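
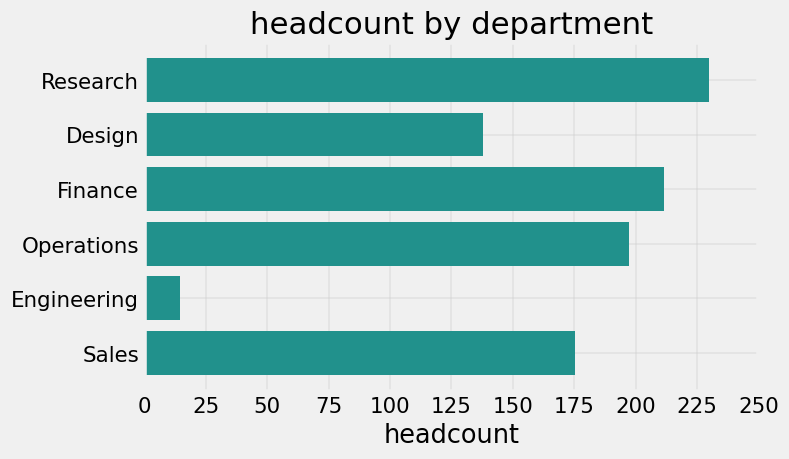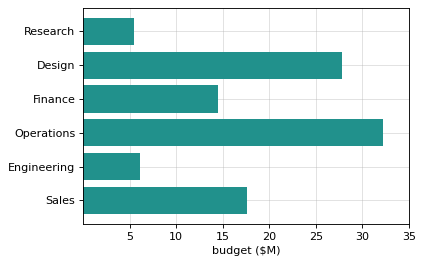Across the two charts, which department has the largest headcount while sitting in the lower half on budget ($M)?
Chart 2 median budget ($M) ≈ 15; below-median departments: Research, Finance, Engineering. Among those, Research has the highest headcount (≈ 225).

Research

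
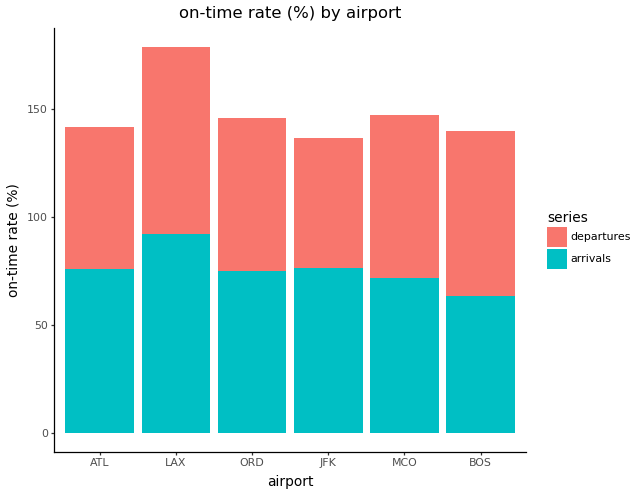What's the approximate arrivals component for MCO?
≈ 80

arrivals top ≈ 80, bottom ≈ 0; segment ≈ 80.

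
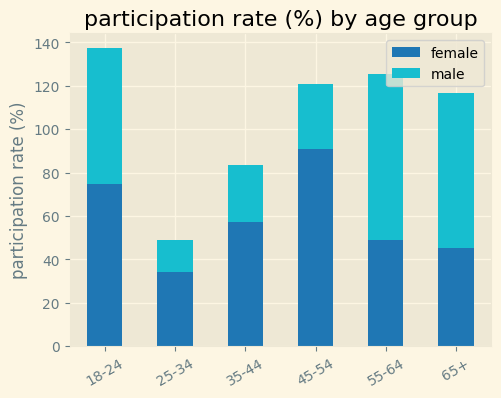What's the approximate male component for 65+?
male top ≈ 120, bottom ≈ 40; segment ≈ 80.

≈ 80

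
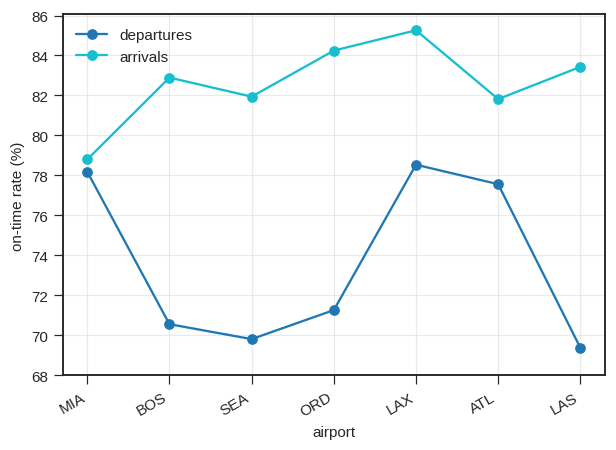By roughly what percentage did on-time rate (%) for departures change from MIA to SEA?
MIA ≈ 78, SEA ≈ 70; (70 − 78) / 78 ≈ -10.3%.

≈ -10.3%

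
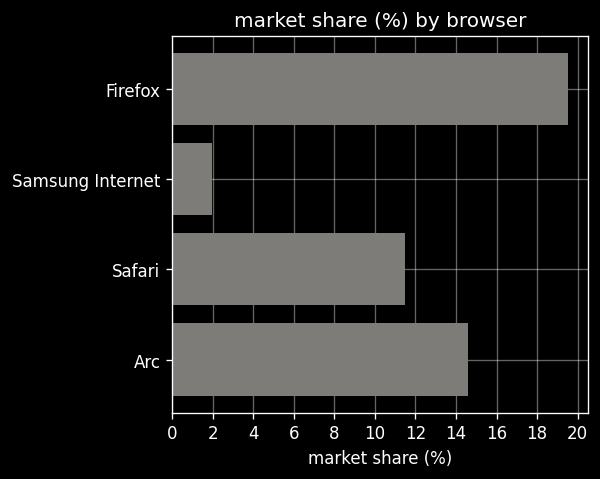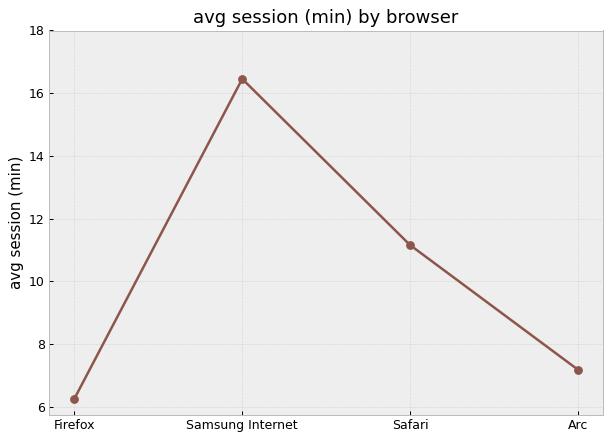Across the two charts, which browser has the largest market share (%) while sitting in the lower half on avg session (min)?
Chart 2 median avg session (min) ≈ 10; below-median browsers: Firefox, Arc. Among those, Firefox has the highest market share (%) (≈ 20).

Firefox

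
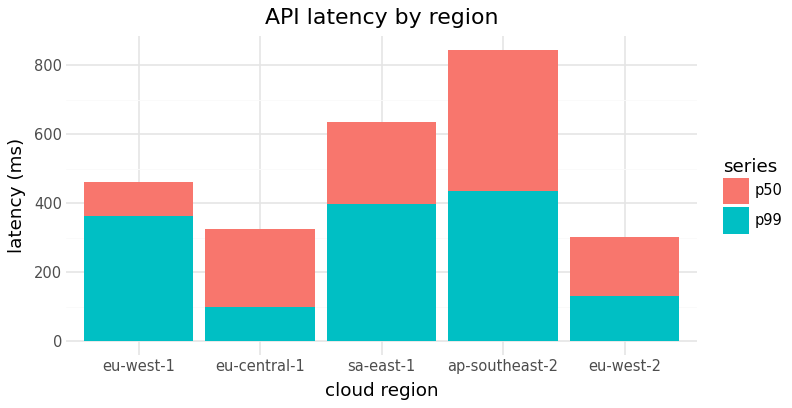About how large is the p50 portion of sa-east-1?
p50 top ≈ 600, bottom ≈ 400; segment ≈ 200.

≈ 200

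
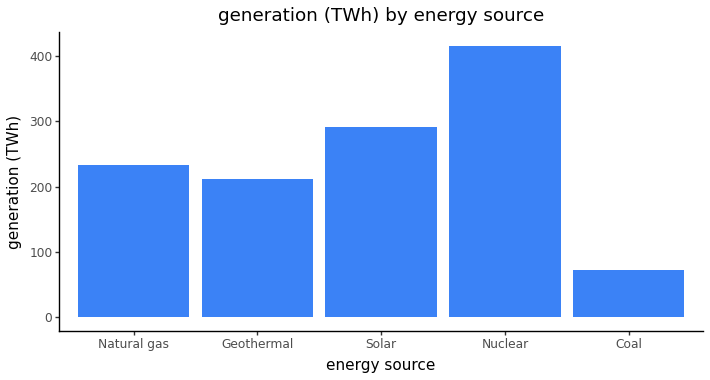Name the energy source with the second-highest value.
Solar

Top 3: Nuclear ≈ 400, Solar ≈ 300, Natural gas ≈ 250.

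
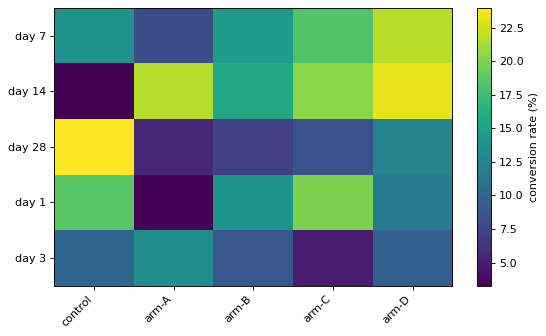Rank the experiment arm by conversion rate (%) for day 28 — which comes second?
Top 3 for day 28: control ≈ 24, arm-D ≈ 12, arm-C ≈ 8.

arm-D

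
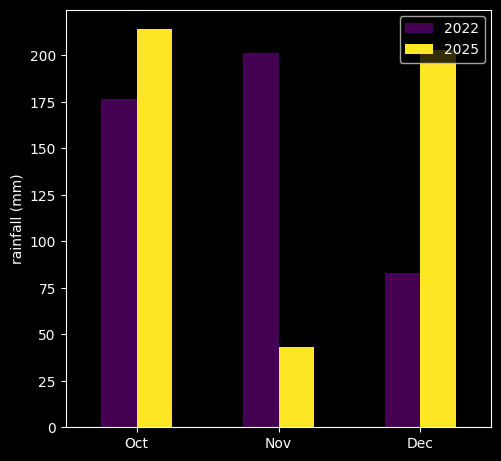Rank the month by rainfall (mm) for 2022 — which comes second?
Top 3 for 2022: Nov ≈ 200, Oct ≈ 180, Dec ≈ 80.

Oct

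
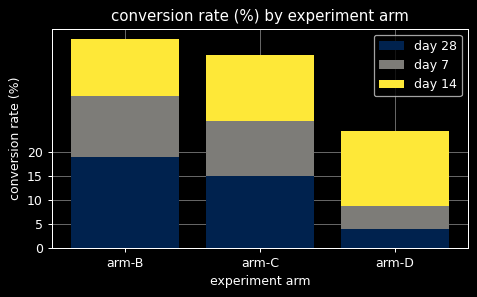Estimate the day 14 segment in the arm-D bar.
≈ 15

day 14 top ≈ 25, bottom ≈ 10; segment ≈ 15.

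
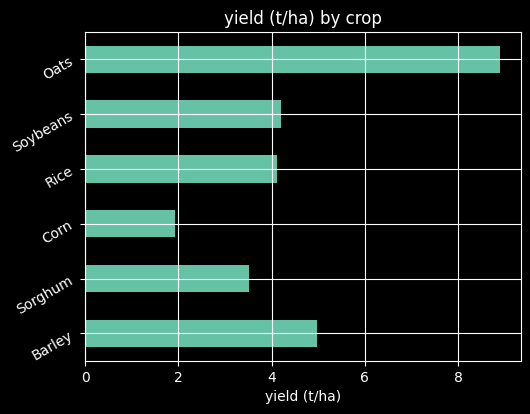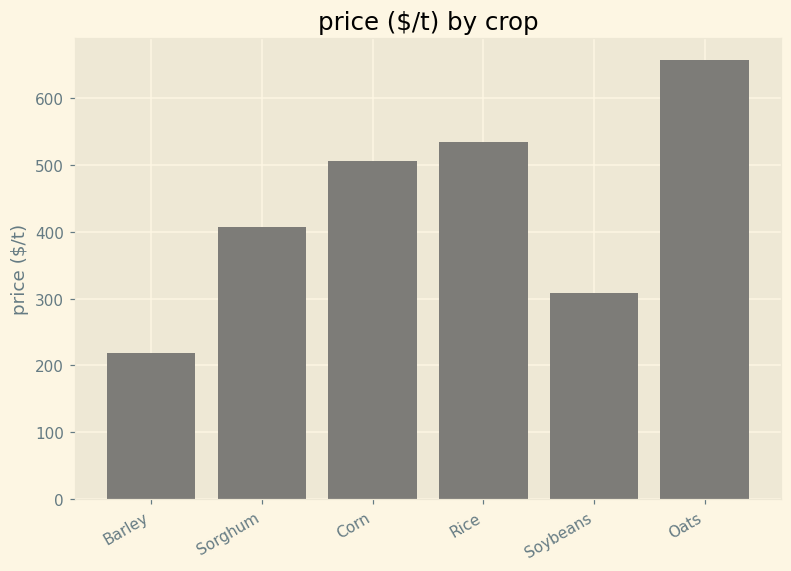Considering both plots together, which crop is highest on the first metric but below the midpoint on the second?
Chart 2 median price ($/t) ≈ 500; below-median crops: Barley, Sorghum, Soybeans. Among those, Barley has the highest yield (t/ha) (≈ 5).

Barley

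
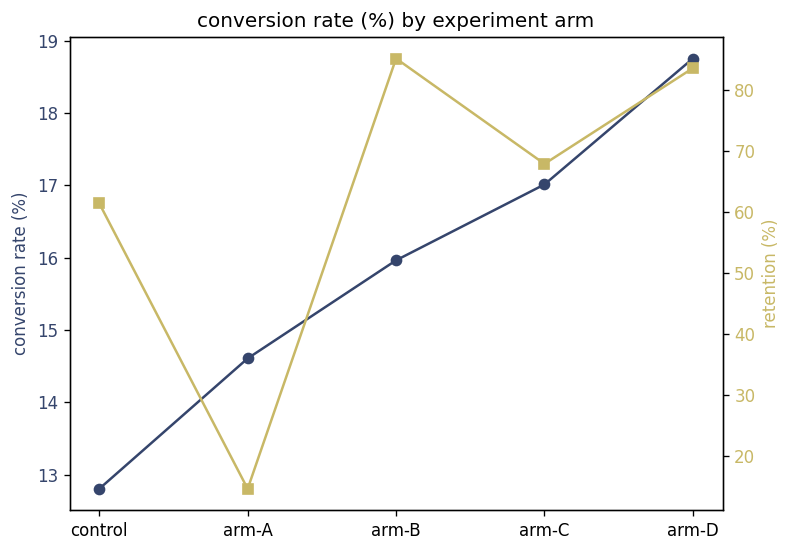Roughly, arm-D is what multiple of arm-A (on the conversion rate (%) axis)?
≈ 1.31×

arm-D ≈ 19.0, arm-A ≈ 14.5; 19.0/14.5 ≈ 1.31.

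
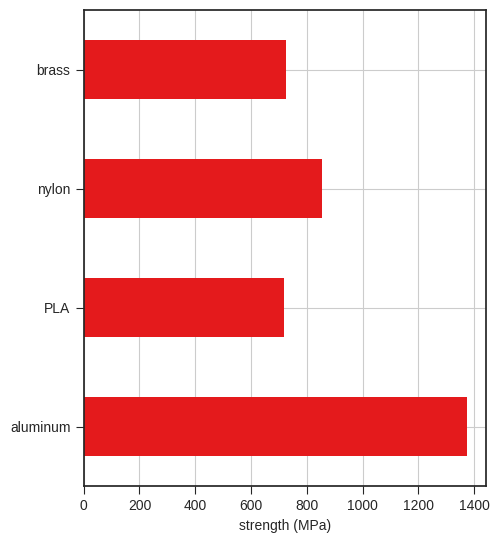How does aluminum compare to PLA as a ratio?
aluminum ≈ 1400, PLA ≈ 800; 1400/800 ≈ 1.75.

≈ 1.75×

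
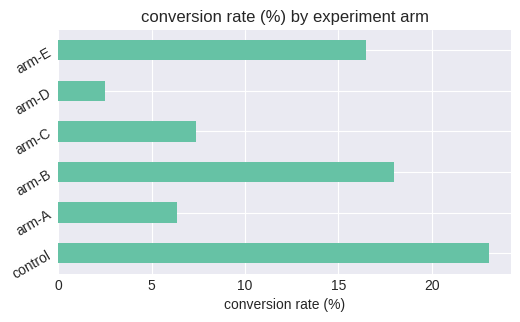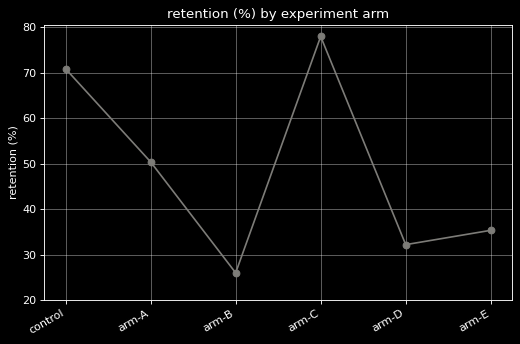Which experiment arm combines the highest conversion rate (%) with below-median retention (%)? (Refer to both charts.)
arm-B

Chart 2 median retention (%) ≈ 40; below-median experiment arms: arm-B, arm-D, arm-E. Among those, arm-B has the highest conversion rate (%) (≈ 20).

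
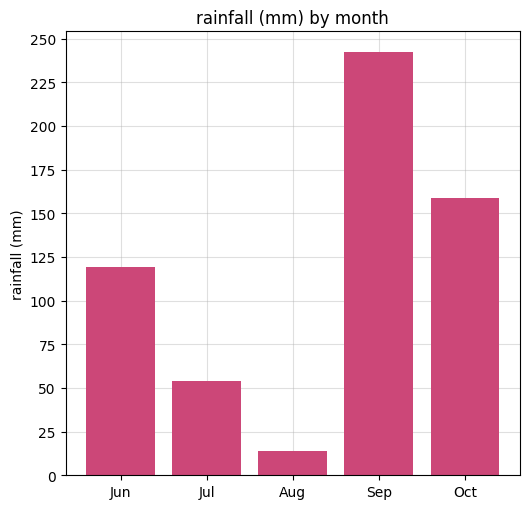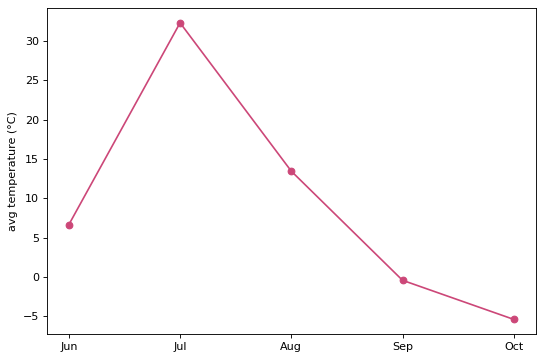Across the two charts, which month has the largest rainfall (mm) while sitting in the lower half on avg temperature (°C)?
Sep

Chart 2 median avg temperature (°C) ≈ 5; below-median months: Sep, Oct. Among those, Sep has the highest rainfall (mm) (≈ 250).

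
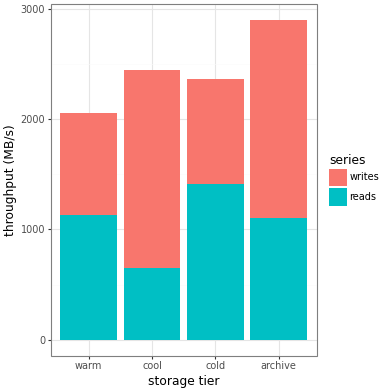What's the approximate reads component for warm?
reads top ≈ 1000, bottom ≈ 0; segment ≈ 1000.

≈ 1000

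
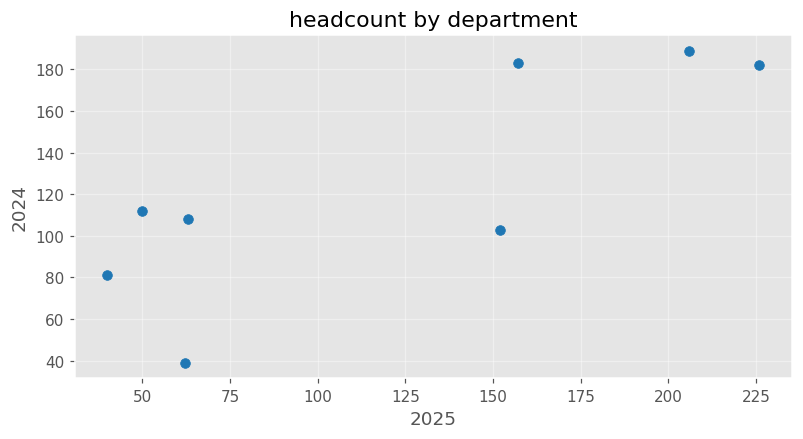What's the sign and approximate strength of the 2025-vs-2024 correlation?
Points are positively correlated; strong (|r| ≈ 0.8).

positive, strong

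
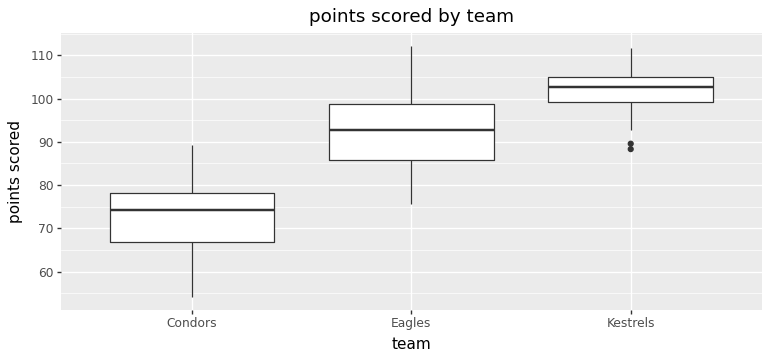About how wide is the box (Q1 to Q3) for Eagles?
Q3 ≈ 100, Q1 ≈ 85; IQR ≈ 15.

≈ 15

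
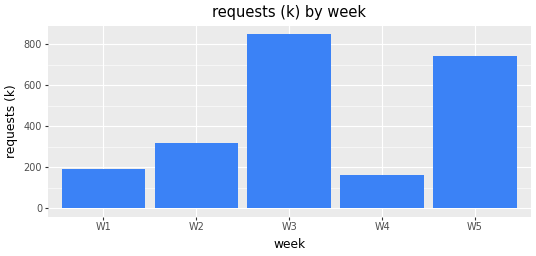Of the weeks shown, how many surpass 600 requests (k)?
2

Above 600: W3, W5.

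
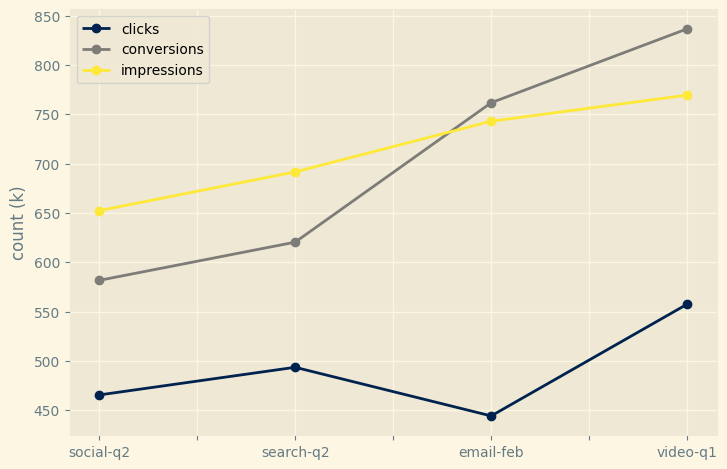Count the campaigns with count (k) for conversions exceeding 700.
Above 700: email-feb, video-q1.

2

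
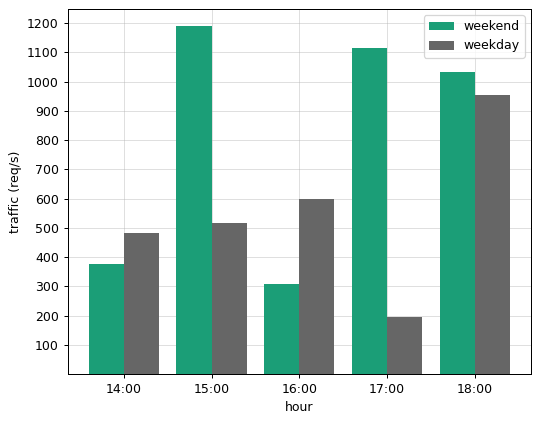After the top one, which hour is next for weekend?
17:00

Top 3 for weekend: 15:00 ≈ 1200, 17:00 ≈ 1100, 18:00 ≈ 1000.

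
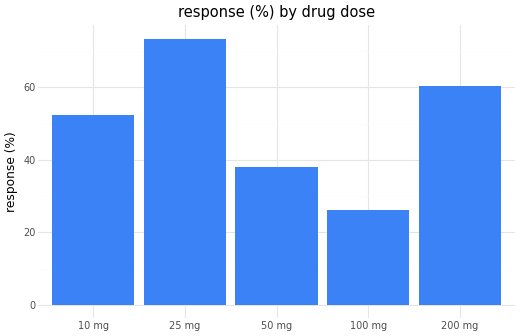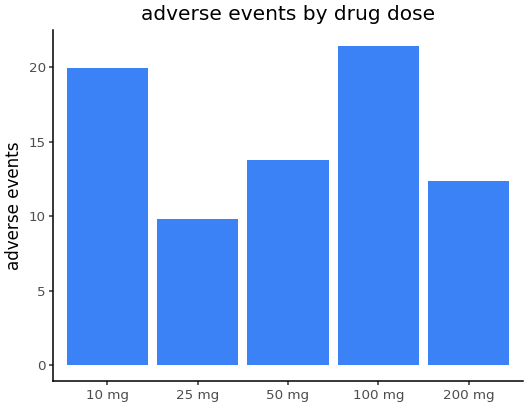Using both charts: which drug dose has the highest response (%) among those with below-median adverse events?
Chart 2 median adverse events ≈ 14; below-median drug doses: 25 mg, 200 mg. Among those, 25 mg has the highest response (%) (≈ 70).

25 mg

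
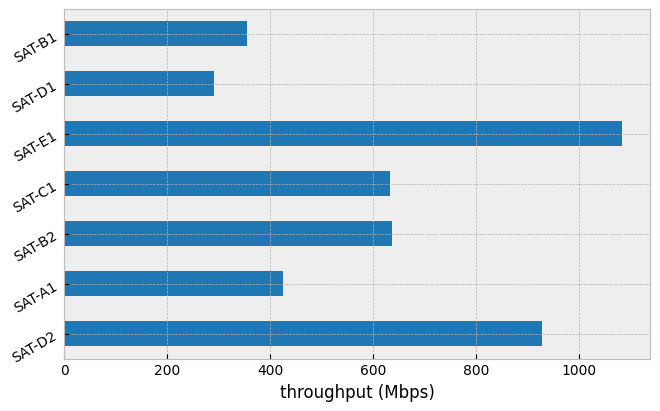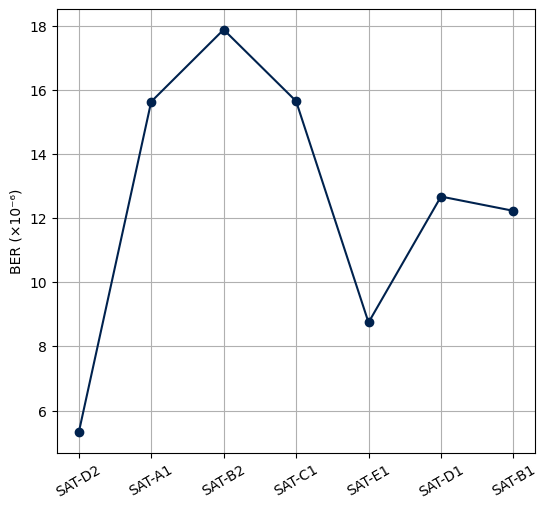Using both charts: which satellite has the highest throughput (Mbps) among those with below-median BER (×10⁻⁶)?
SAT-E1

Chart 2 median BER (×10⁻⁶) ≈ 12; below-median satellites: SAT-D2, SAT-E1, SAT-B1. Among those, SAT-E1 has the highest throughput (Mbps) (≈ 1100).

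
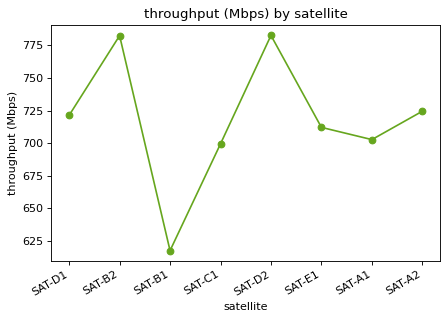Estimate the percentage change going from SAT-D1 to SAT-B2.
SAT-D1 ≈ 720, SAT-B2 ≈ 780; (780 − 720) / 720 ≈ +8.3%.

≈ +8.3%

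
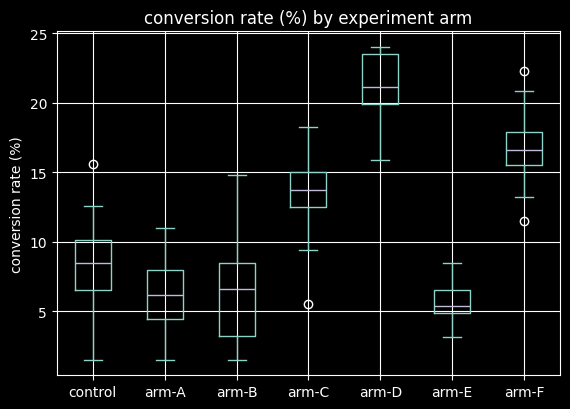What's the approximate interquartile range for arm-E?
Q3 ≈ 6, Q1 ≈ 4; IQR ≈ 2.

≈ 2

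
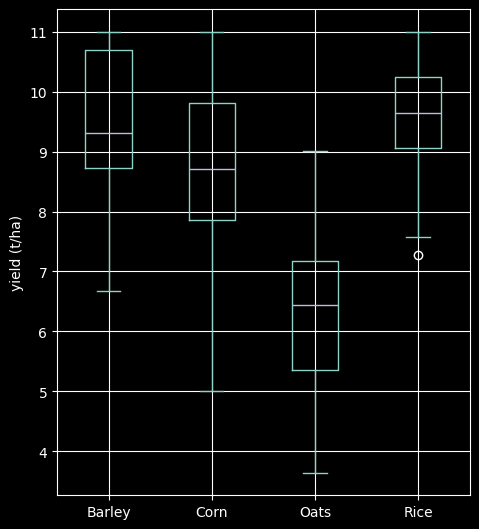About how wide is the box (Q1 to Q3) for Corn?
Q3 ≈ 10.0, Q1 ≈ 8.0; IQR ≈ 2.0.

≈ 2.0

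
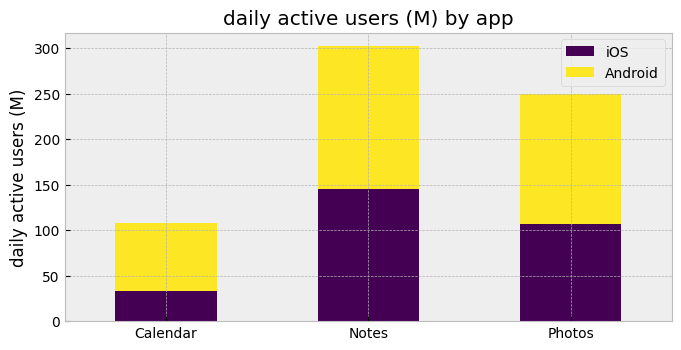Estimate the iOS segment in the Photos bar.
iOS top ≈ 100, bottom ≈ 0; segment ≈ 100.

≈ 100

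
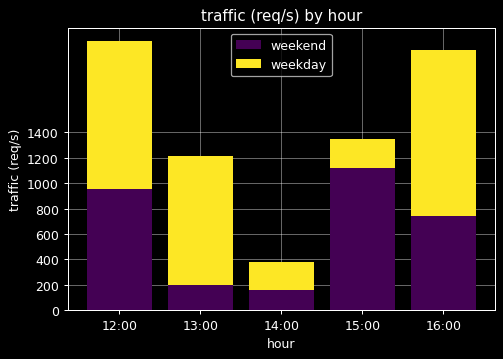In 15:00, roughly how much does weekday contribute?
≈ 200

weekday top ≈ 1400, bottom ≈ 1200; segment ≈ 200.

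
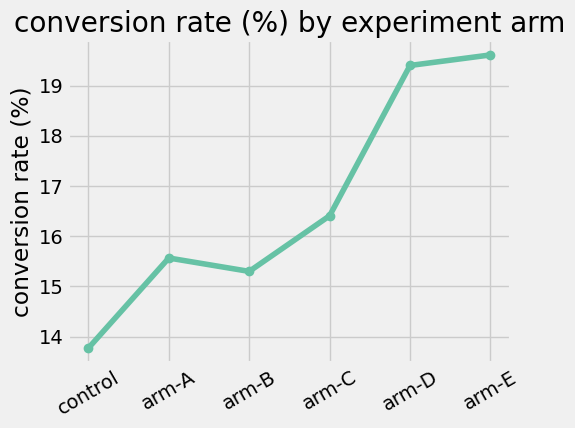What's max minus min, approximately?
Max arm-E ≈ 19.5, min control ≈ 14.0; range ≈ 5.5.

≈ 5.5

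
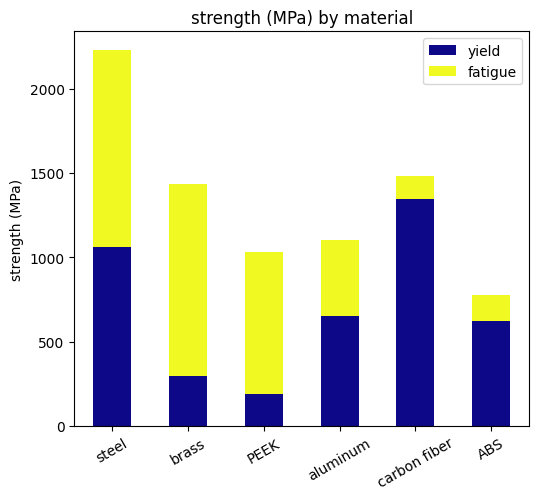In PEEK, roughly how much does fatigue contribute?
fatigue top ≈ 1000, bottom ≈ 200; segment ≈ 800.

≈ 800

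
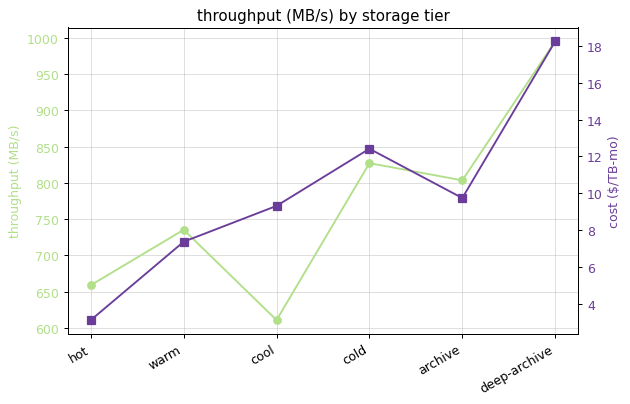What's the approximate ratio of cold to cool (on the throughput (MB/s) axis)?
≈ 1.42×

cold ≈ 850, cool ≈ 600; 850/600 ≈ 1.42.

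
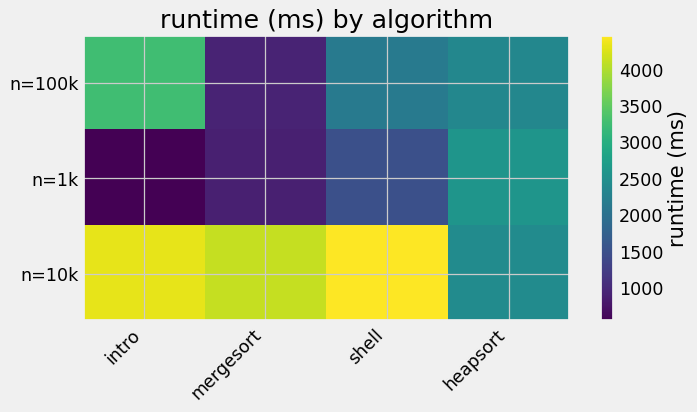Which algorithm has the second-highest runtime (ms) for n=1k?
shell

Top 3 for n=1k: heapsort ≈ 2500, shell ≈ 1500, mergesort ≈ 1000.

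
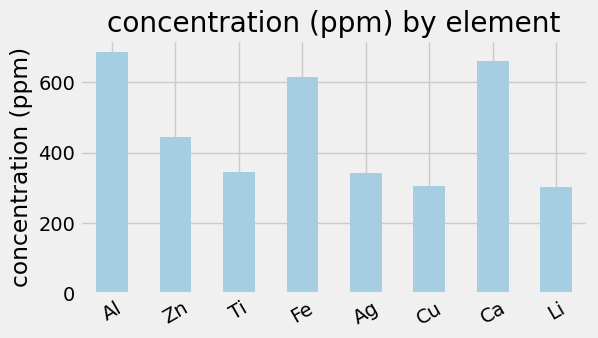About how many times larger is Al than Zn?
≈ 1.75×

Al ≈ 700, Zn ≈ 400; 700/400 ≈ 1.75.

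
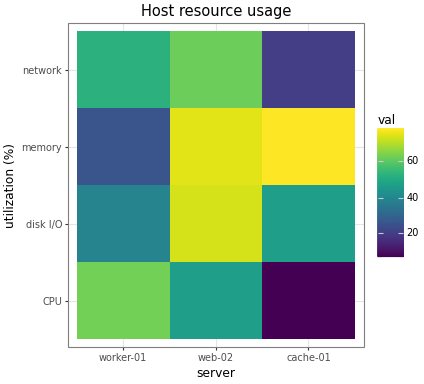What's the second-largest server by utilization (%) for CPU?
Top 3 for CPU: worker-01 ≈ 60, web-02 ≈ 50, cache-01 ≈ 10.

web-02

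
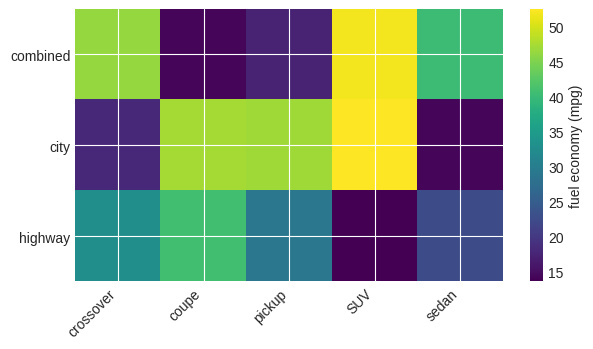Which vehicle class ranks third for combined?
sedan

Top 4 for combined: SUV ≈ 50, crossover ≈ 45, sedan ≈ 40, pickup ≈ 20.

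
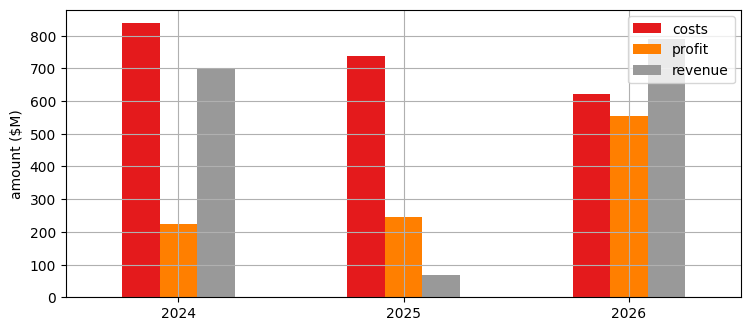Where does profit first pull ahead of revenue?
2025

2024: profit ≈ 200 vs revenue ≈ 700 (not yet); 2025: profit ≈ 200 vs revenue ≈ 100 (first crossover).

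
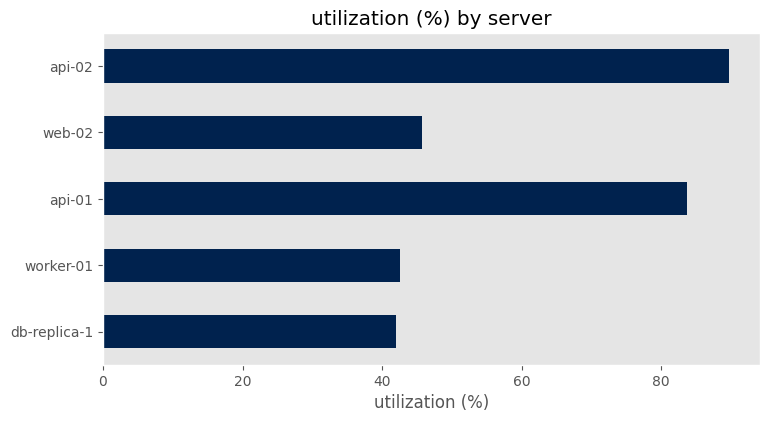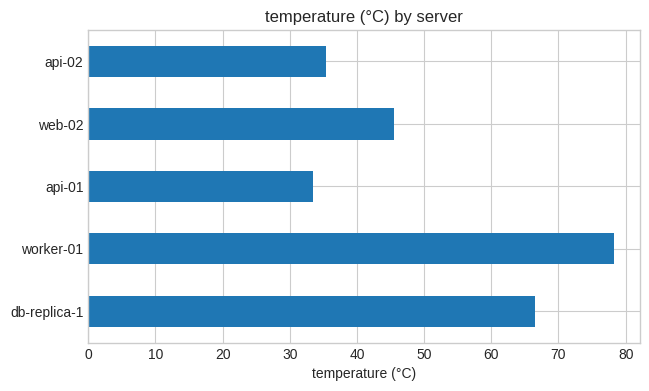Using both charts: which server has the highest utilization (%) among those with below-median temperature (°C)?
api-02

Chart 2 median temperature (°C) ≈ 50; below-median servers: api-01, api-02. Among those, api-02 has the highest utilization (%) (≈ 90).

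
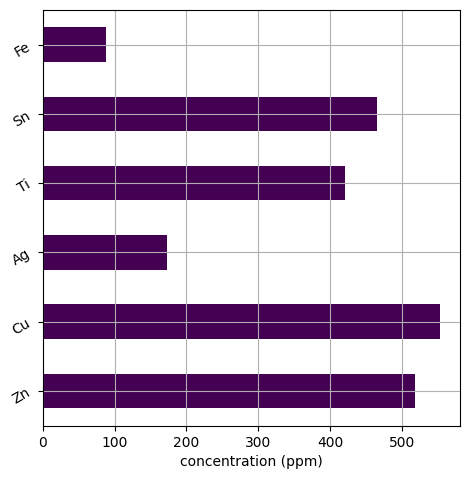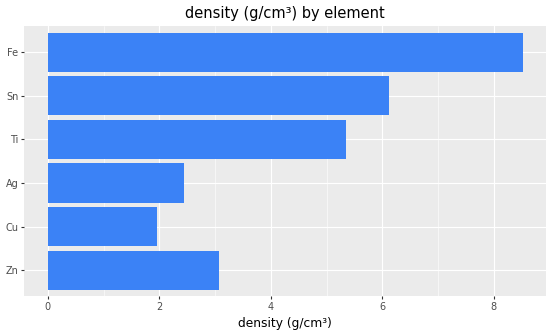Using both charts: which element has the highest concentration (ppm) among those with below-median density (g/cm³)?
Cu

Chart 2 median density (g/cm³) ≈ 4; below-median elements: Zn, Cu, Ag. Among those, Cu has the highest concentration (ppm) (≈ 600).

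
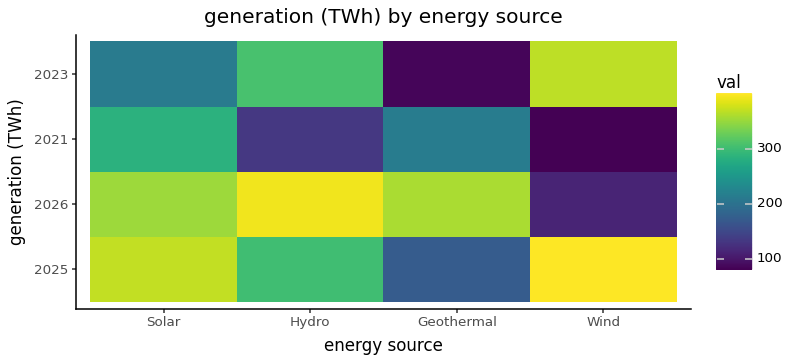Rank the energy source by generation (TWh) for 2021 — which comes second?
Geothermal

Top 3 for 2021: Solar ≈ 300, Geothermal ≈ 200, Hydro ≈ 150.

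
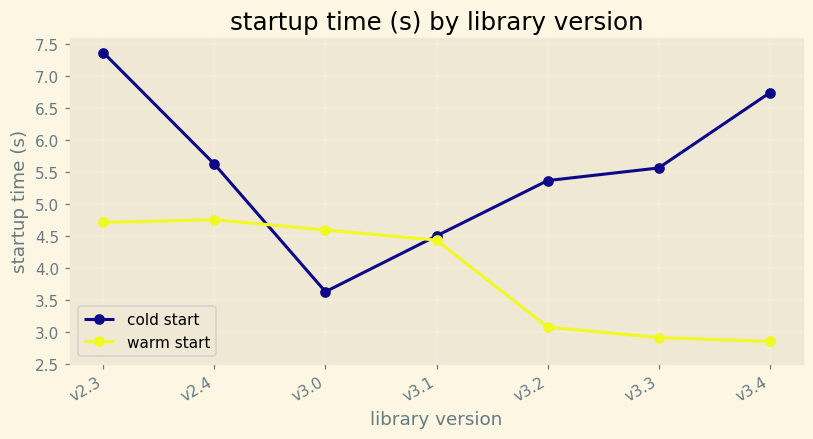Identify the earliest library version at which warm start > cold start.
v2.4: warm start ≈ 5.0 vs cold start ≈ 5.5 (not yet); v3.0: warm start ≈ 4.5 vs cold start ≈ 3.5 (first crossover).

v3.0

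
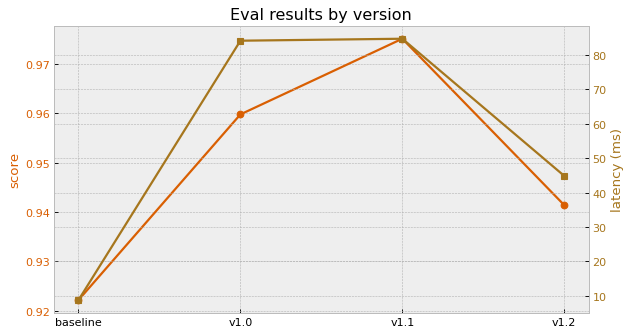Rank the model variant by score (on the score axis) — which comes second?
Top 3 (on the score axis): v1.1 ≈ 0.98, v1.0 ≈ 0.96, v1.2 ≈ 0.94.

v1.0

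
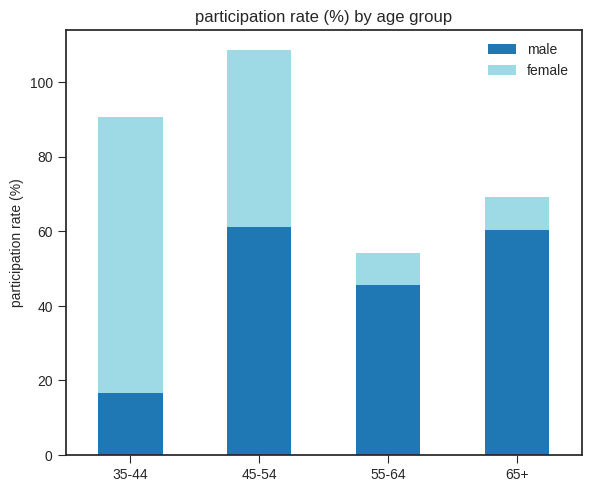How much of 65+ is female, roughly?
female top ≈ 70, bottom ≈ 60; segment ≈ 10.

≈ 10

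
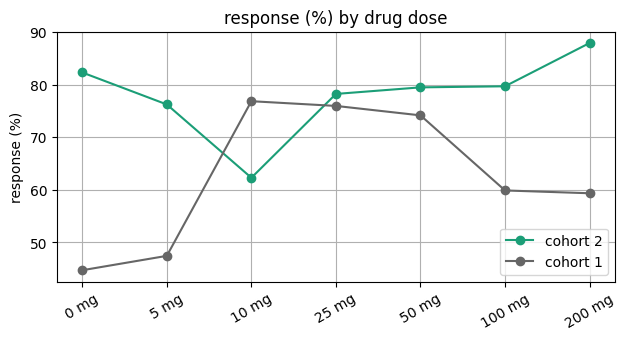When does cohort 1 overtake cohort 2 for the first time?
5 mg: cohort 1 ≈ 45 vs cohort 2 ≈ 75 (not yet); 10 mg: cohort 1 ≈ 75 vs cohort 2 ≈ 60 (first crossover).

10 mg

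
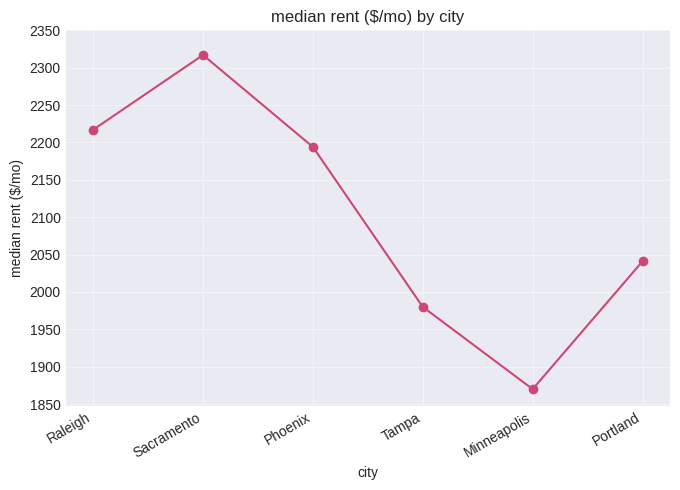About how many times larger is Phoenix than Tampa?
≈ 1.1×

Phoenix ≈ 2200, Tampa ≈ 2000; 2200/2000 ≈ 1.1.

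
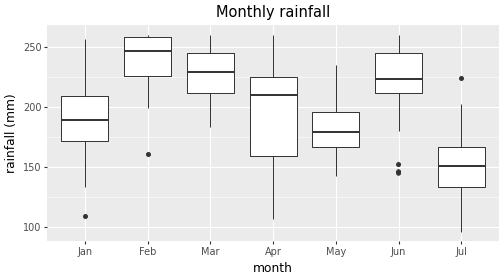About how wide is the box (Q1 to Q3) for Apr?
≈ 70

Q3 ≈ 230, Q1 ≈ 160; IQR ≈ 70.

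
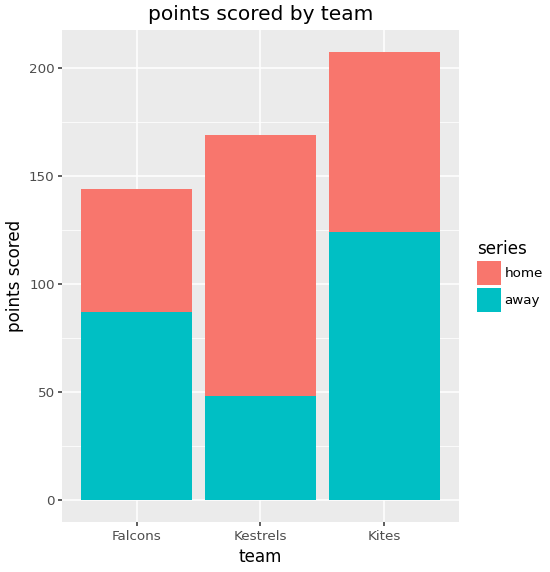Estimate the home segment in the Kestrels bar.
≈ 120

home top ≈ 160, bottom ≈ 40; segment ≈ 120.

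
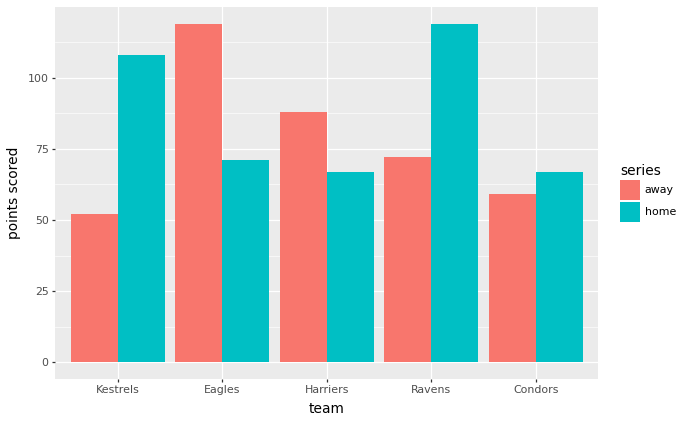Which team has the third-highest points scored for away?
Ravens

Top 4 for away: Eagles ≈ 120, Harriers ≈ 90, Ravens ≈ 70, Condors ≈ 60.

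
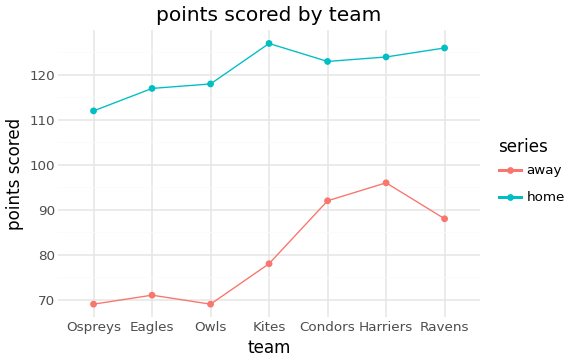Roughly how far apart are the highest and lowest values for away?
≈ 25

Max Harriers ≈ 95, min Ospreys ≈ 70; range ≈ 25.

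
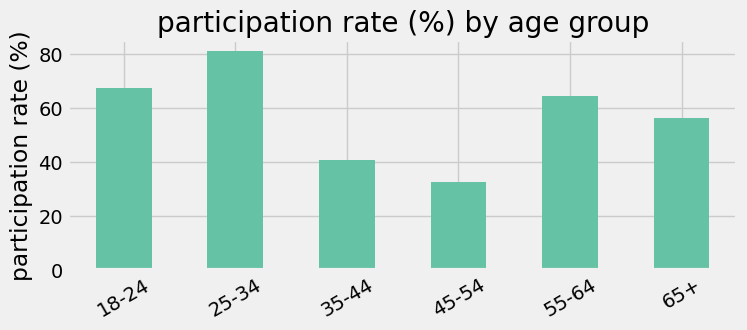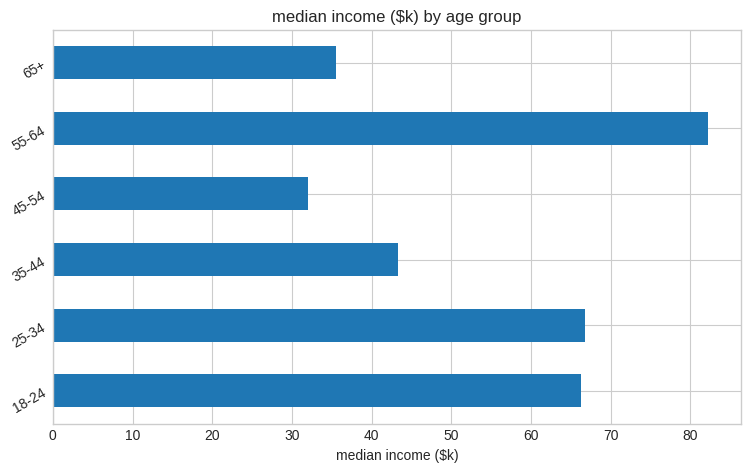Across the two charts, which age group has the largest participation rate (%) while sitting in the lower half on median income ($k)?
65+

Chart 2 median median income ($k) ≈ 50; below-median age groups: 35-44, 45-54, 65+. Among those, 65+ has the highest participation rate (%) (≈ 60).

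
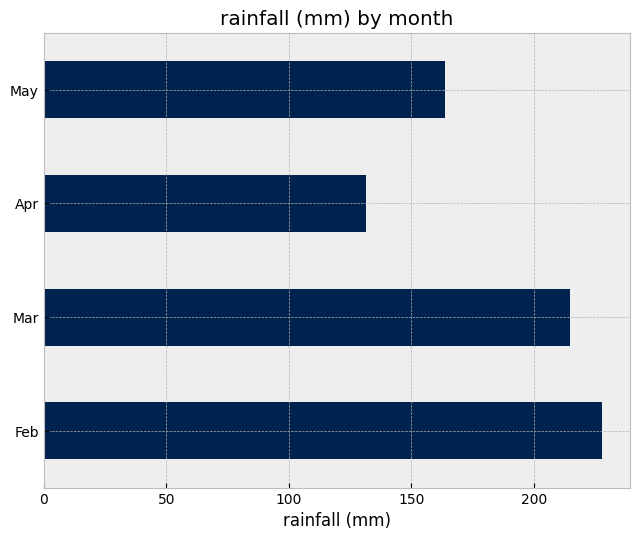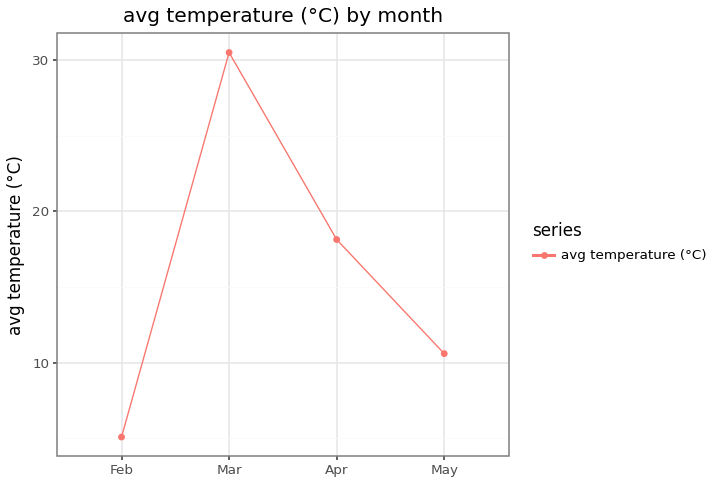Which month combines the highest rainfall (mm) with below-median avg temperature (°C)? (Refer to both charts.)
Chart 2 median avg temperature (°C) ≈ 15; below-median months: Feb, May. Among those, Feb has the highest rainfall (mm) (≈ 225).

Feb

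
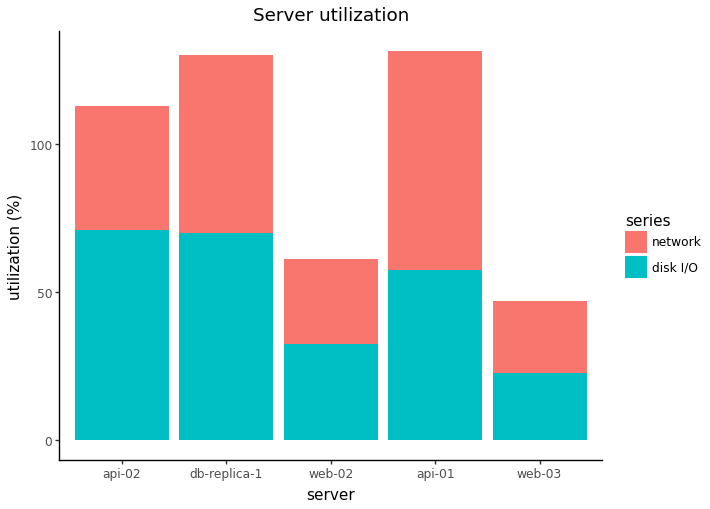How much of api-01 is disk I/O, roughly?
≈ 60

disk I/O top ≈ 60, bottom ≈ 0; segment ≈ 60.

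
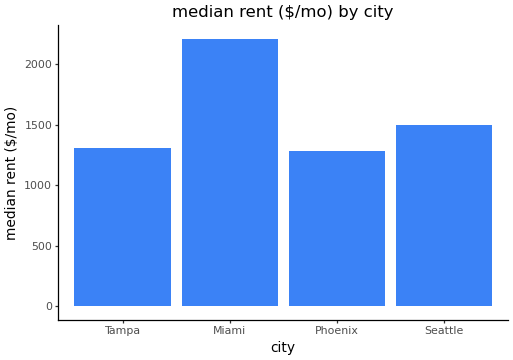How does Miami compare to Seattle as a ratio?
Miami ≈ 2200, Seattle ≈ 1400; 2200/1400 ≈ 1.57.

≈ 1.57×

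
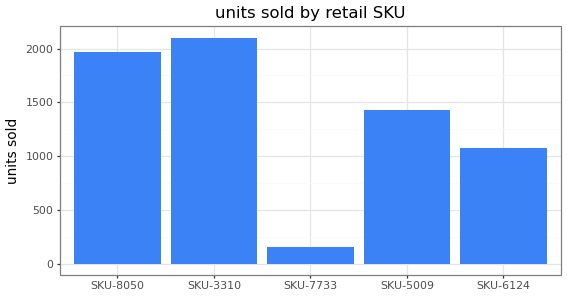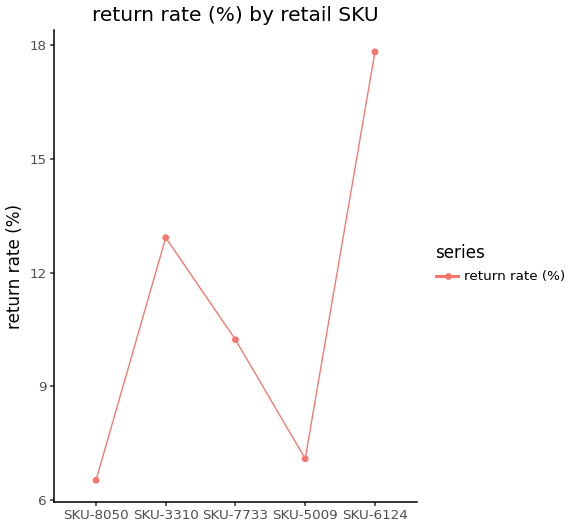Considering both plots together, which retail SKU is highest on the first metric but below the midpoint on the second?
SKU-8050

Chart 2 median return rate (%) ≈ 10; below-median retail SKUs: SKU-8050, SKU-5009. Among those, SKU-8050 has the highest units sold (≈ 2000).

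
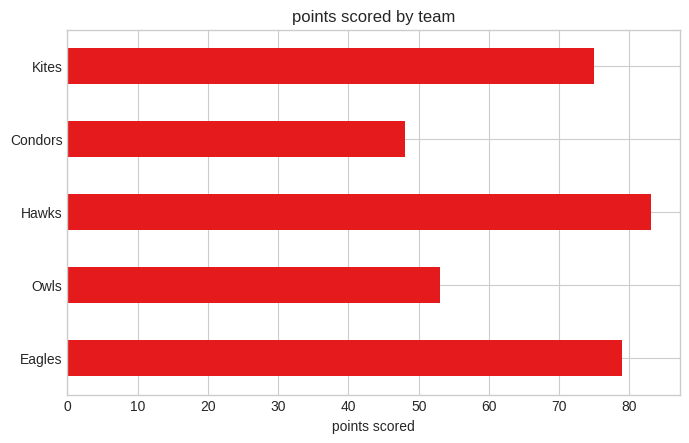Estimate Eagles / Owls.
Eagles ≈ 80, Owls ≈ 50; 80/50 ≈ 1.6.

≈ 1.6×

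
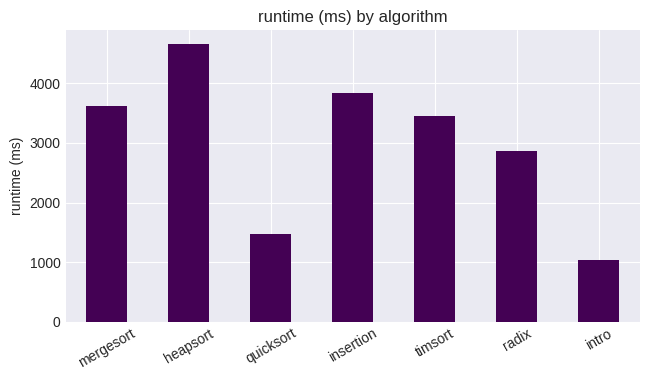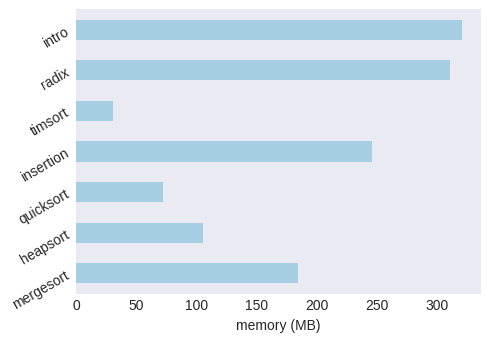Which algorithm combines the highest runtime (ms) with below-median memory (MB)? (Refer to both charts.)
heapsort

Chart 2 median memory (MB) ≈ 200; below-median algorithms: heapsort, quicksort, timsort. Among those, heapsort has the highest runtime (ms) (≈ 4500).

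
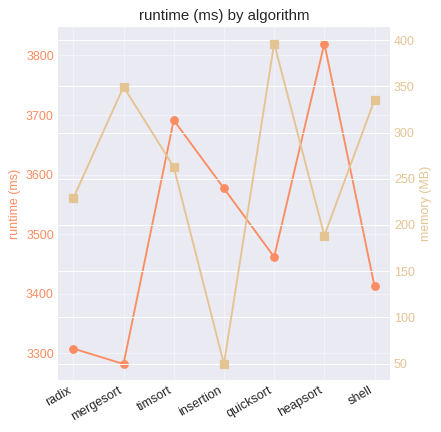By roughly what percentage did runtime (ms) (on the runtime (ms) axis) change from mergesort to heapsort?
mergesort ≈ 3300, heapsort ≈ 3800; (3800 − 3300) / 3300 ≈ +15.2%.

≈ +15.2%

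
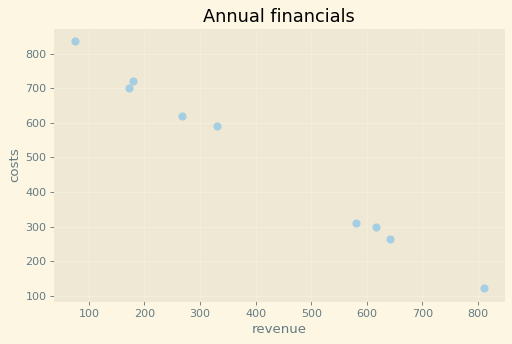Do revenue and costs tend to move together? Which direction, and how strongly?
negative, strong

Points are negatively correlated; strong (|r| ≈ 1.0).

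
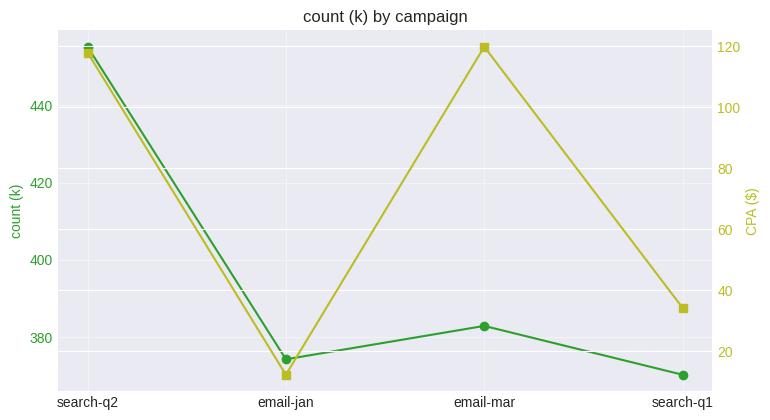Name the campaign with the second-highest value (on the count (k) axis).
Top 3 (on the count (k) axis): search-q2 ≈ 460, email-mar ≈ 380, email-jan ≈ 370.

email-mar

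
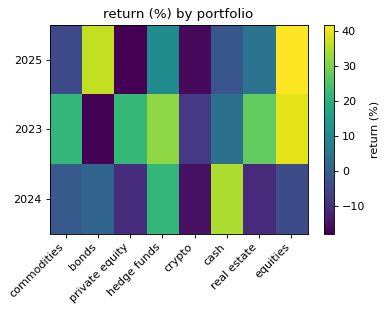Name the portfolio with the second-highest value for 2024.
Top 3 for 2024: cash ≈ 35, hedge funds ≈ 20, bonds ≈ 0.

hedge funds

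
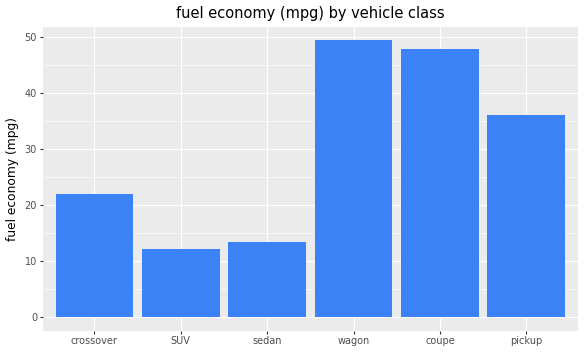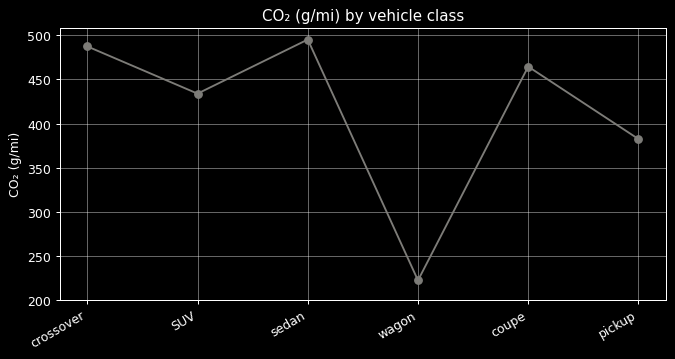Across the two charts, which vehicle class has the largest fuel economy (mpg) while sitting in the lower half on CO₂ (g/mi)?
wagon

Chart 2 median CO₂ (g/mi) ≈ 450; below-median vehicle classes: SUV, wagon, pickup. Among those, wagon has the highest fuel economy (mpg) (≈ 50).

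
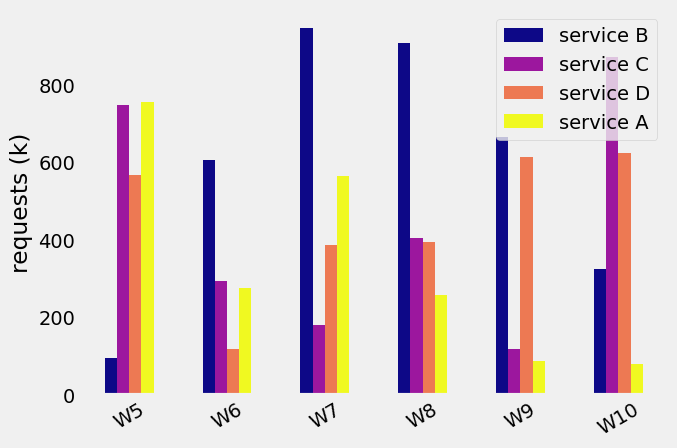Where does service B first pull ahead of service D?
W5: service B ≈ 100 vs service D ≈ 600 (not yet); W6: service B ≈ 600 vs service D ≈ 100 (first crossover).

W6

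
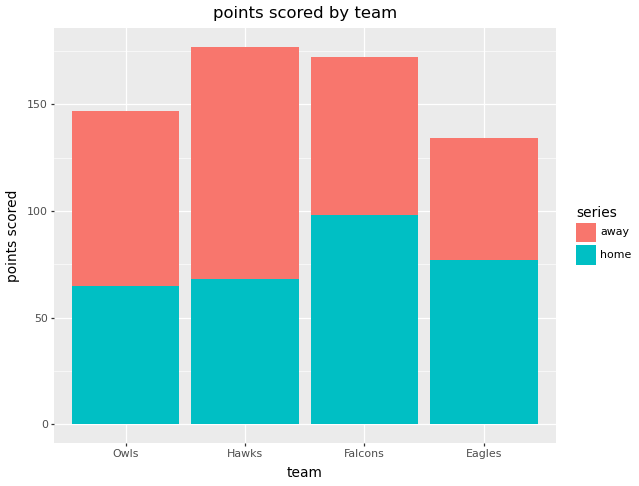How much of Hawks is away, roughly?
away top ≈ 180, bottom ≈ 60; segment ≈ 120.

≈ 120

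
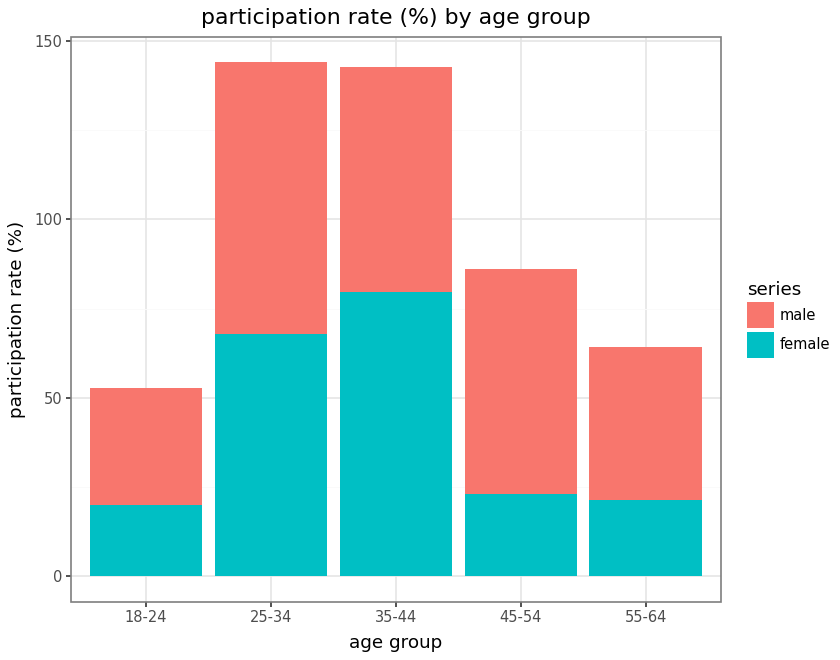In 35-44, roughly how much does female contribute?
female top ≈ 80, bottom ≈ 0; segment ≈ 80.

≈ 80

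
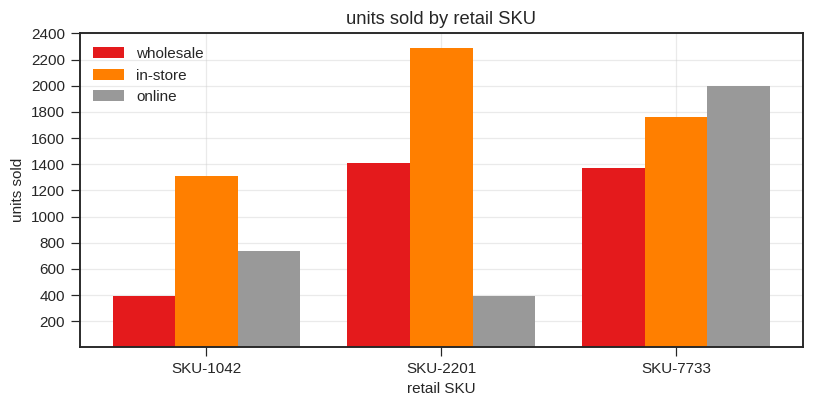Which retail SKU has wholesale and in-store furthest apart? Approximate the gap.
SKU-1042: wholesale ≈ 400, in-store ≈ 1400 → gap ≈ 1000. Next-largest (SKU-2201) is only ≈ 800.

SKU-1042, ≈ 1000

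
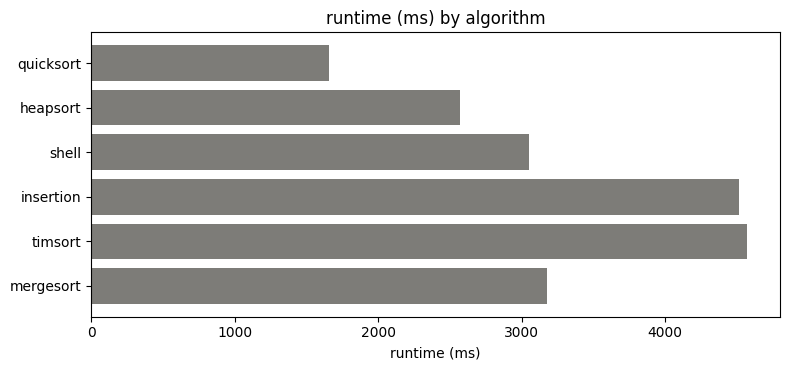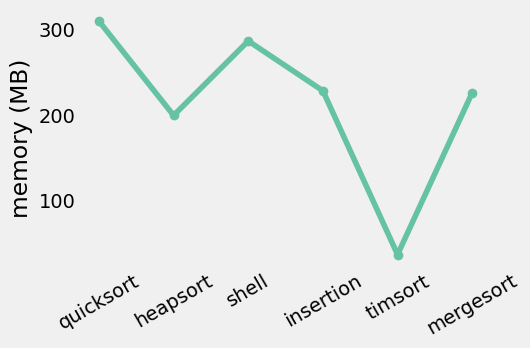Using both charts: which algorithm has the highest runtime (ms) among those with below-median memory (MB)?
Chart 2 median memory (MB) ≈ 250; below-median algorithms: heapsort, timsort, mergesort. Among those, timsort has the highest runtime (ms) (≈ 4500).

timsort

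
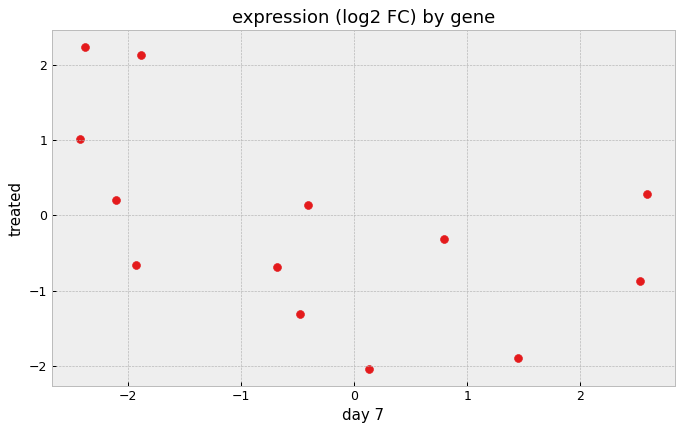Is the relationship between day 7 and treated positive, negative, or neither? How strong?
Points are negatively correlated; moderate (|r| ≈ 0.5).

negative, moderate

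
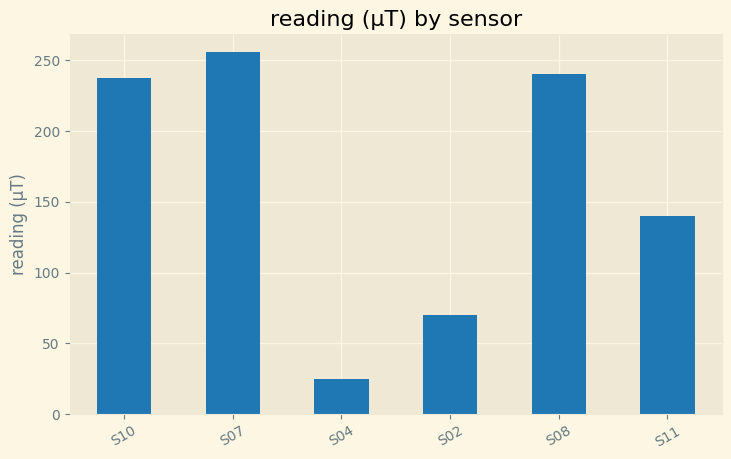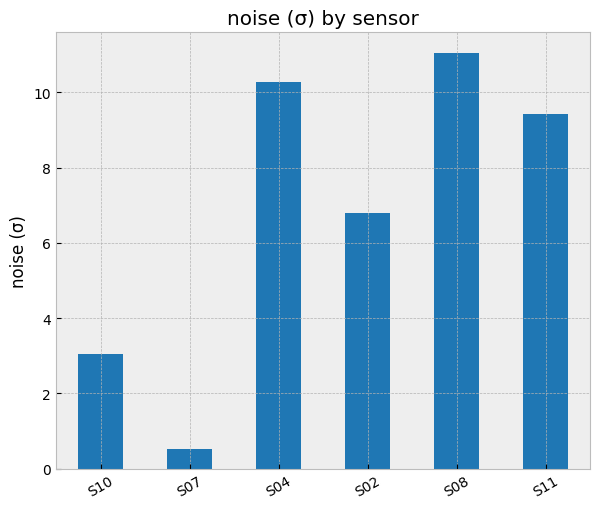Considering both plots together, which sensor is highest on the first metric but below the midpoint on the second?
S07

Chart 2 median noise (σ) ≈ 8; below-median sensors: S10, S07, S02. Among those, S07 has the highest reading (µT) (≈ 250).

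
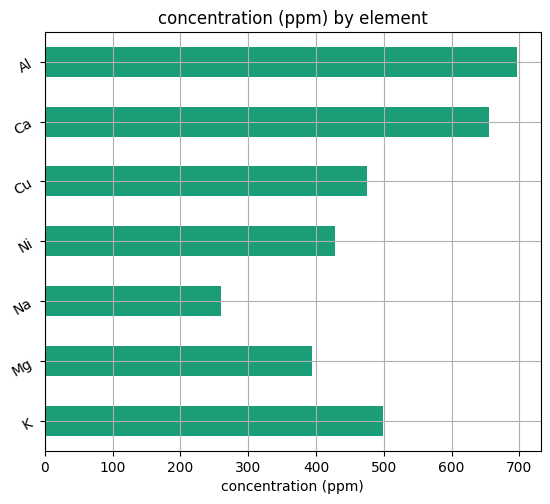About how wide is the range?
≈ 400

Max Al ≈ 700, min Na ≈ 300; range ≈ 400.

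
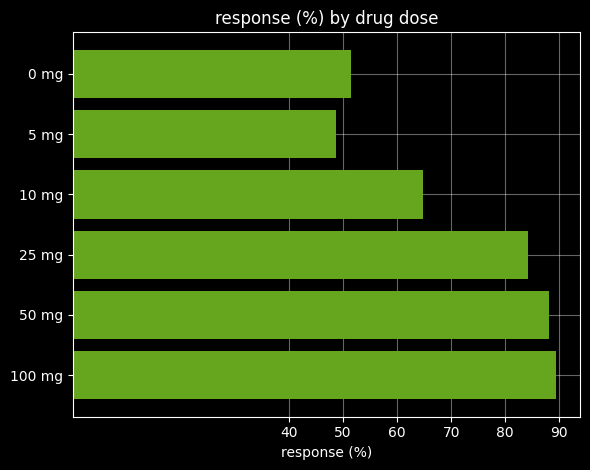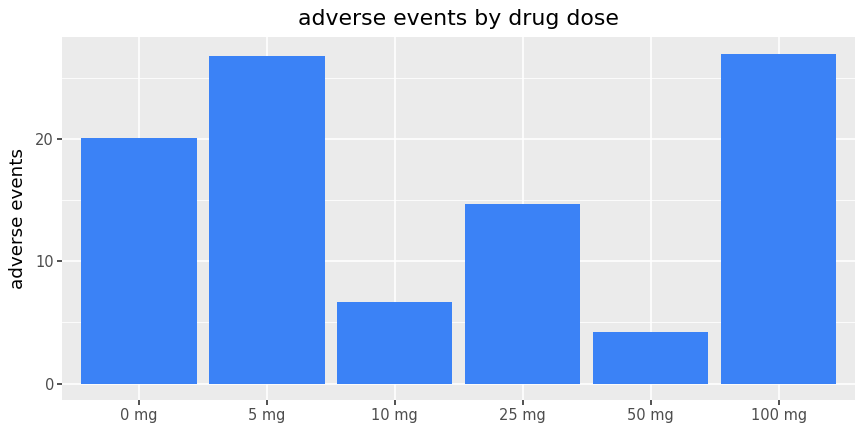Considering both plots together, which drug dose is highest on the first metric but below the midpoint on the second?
Chart 2 median adverse events ≈ 15; below-median drug doses: 10 mg, 25 mg, 50 mg. Among those, 50 mg has the highest response (%) (≈ 90).

50 mg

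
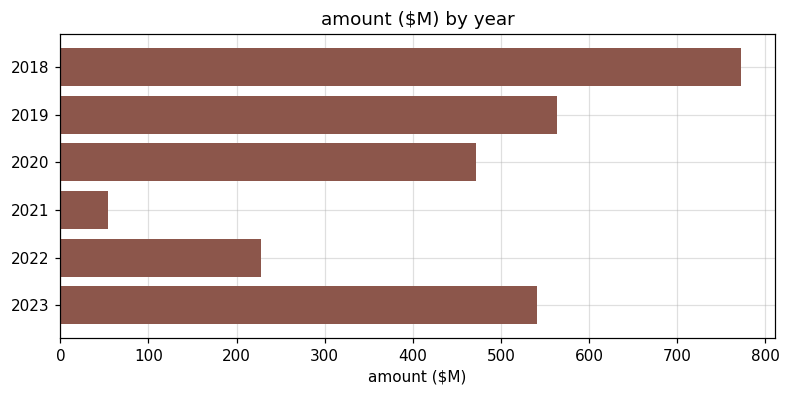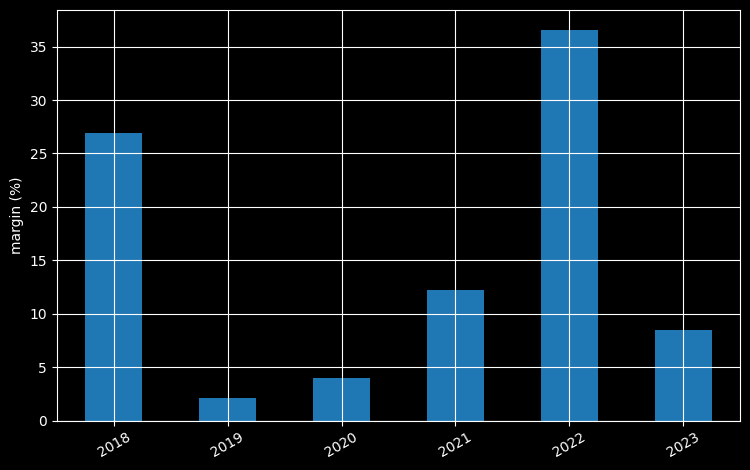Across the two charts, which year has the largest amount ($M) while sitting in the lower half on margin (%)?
Chart 2 median margin (%) ≈ 10; below-median years: 2019, 2020, 2023. Among those, 2019 has the highest amount ($M) (≈ 600).

2019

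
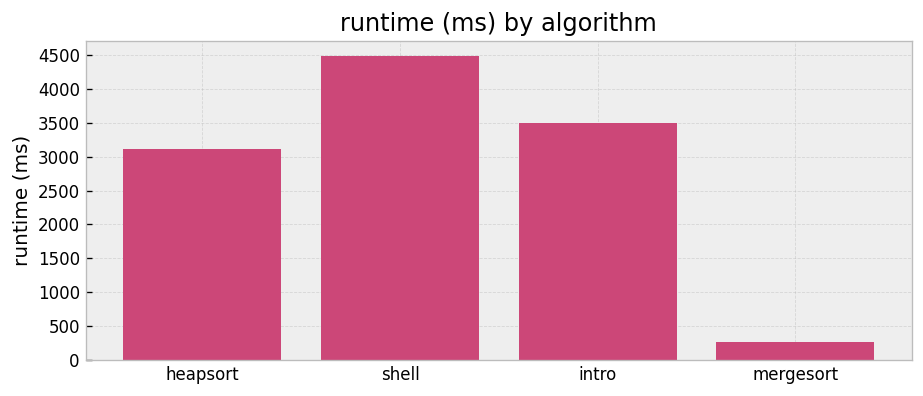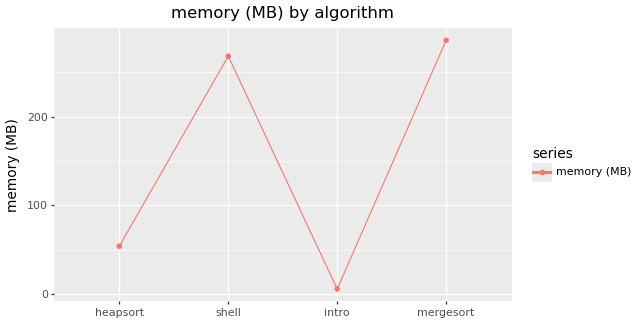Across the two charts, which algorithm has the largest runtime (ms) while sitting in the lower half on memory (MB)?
Chart 2 median memory (MB) ≈ 150; below-median algorithms: heapsort, intro. Among those, intro has the highest runtime (ms) (≈ 3500).

intro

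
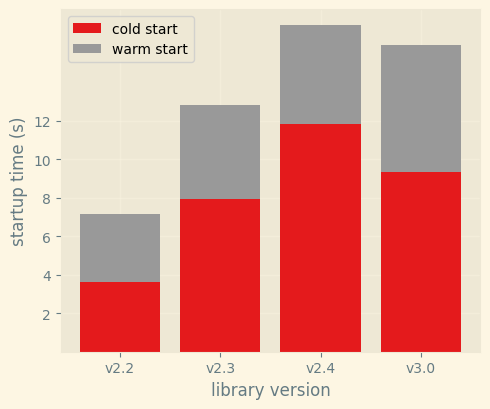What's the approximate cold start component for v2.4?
cold start top ≈ 12, bottom ≈ 0; segment ≈ 12.

≈ 12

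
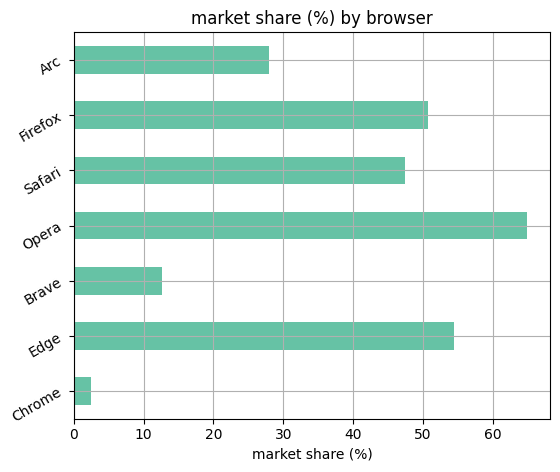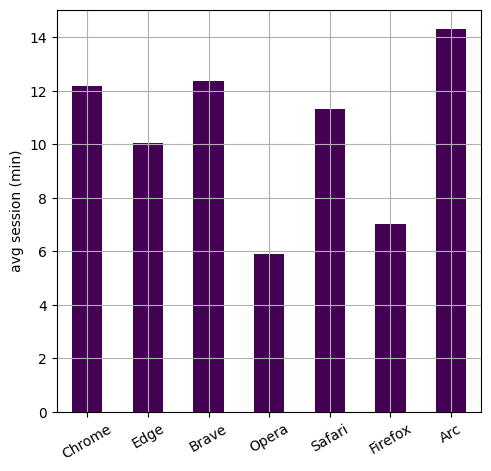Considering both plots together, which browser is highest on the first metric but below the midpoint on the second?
Chart 2 median avg session (min) ≈ 12; below-median browsers: Edge, Opera, Firefox. Among those, Opera has the highest market share (%) (≈ 60).

Opera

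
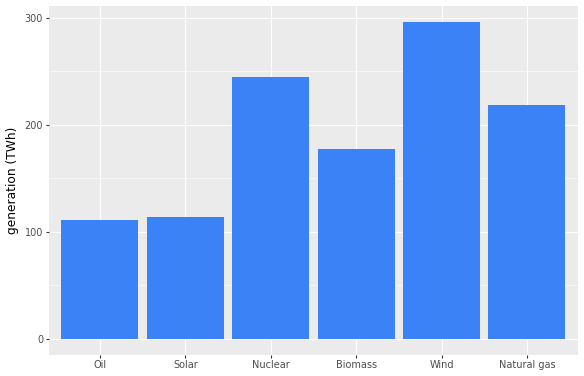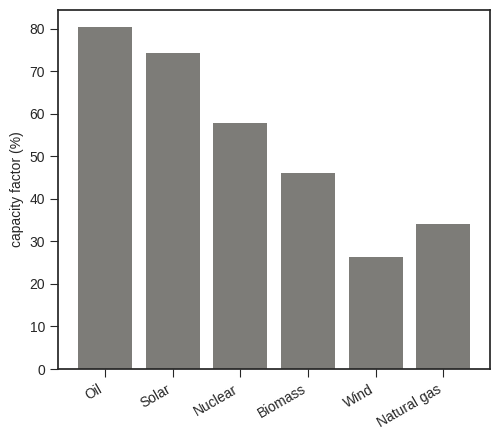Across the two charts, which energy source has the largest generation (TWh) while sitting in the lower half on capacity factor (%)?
Chart 2 median capacity factor (%) ≈ 50; below-median energy sources: Biomass, Wind, Natural gas. Among those, Wind has the highest generation (TWh) (≈ 300).

Wind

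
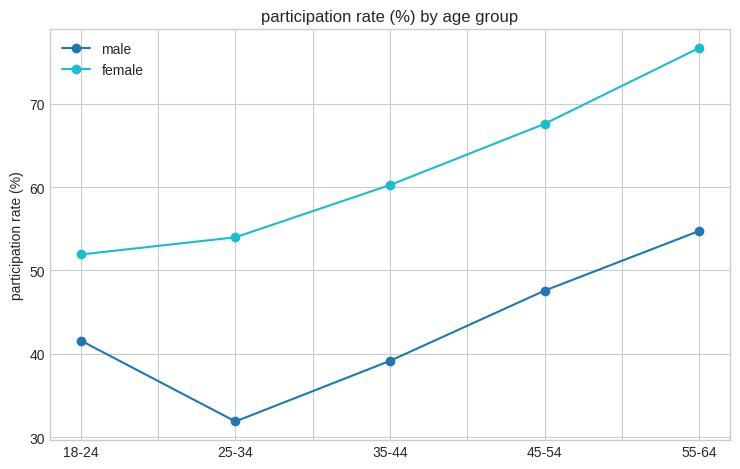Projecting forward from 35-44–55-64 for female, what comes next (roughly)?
Last three: 60, 70, 75 → slope ≈ 7.5/step → next ≈ 82.5.

≈ 82.5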